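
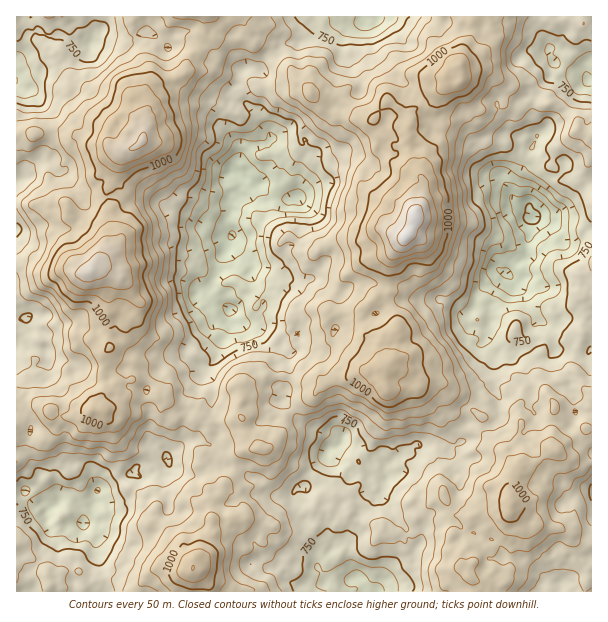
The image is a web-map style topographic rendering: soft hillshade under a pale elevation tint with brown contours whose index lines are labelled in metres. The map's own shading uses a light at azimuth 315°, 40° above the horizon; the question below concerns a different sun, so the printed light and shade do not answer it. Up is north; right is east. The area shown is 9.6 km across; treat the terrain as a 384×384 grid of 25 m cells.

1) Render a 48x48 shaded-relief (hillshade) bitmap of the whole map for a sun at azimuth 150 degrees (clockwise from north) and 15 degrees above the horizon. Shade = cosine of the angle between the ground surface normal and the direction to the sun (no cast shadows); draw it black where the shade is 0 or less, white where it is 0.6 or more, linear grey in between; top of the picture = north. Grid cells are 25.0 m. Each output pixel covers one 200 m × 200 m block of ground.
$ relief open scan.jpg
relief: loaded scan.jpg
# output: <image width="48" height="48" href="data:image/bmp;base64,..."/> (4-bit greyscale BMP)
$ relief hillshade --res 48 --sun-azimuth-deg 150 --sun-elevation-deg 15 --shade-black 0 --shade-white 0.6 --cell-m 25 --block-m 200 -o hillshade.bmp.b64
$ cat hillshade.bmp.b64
<image width="48" height="48" href="data:image/bmp;base64,Qk32BAAAAAAAAHYAAAAoAAAAMAAAADAAAAABAAQAAAAAAIAEAAATCwAAEwsAABAAAAAAAAAAAAAAABEREQAiIiIAMzMzAERERABVVVUAZmZmAHd3dwCIiIgAmZmZAKqqqgC7u7sAzMzMAN3d3QDu7u4A////AJhniGUyaHrNuEI3moiIeYZURXh3ermIdYdWdlQxNlacynRGiZiampdkNGd2aLuZhodDVTIyASE3q6mIiJiKu7l0EkV3aKupmJcyI0ETIAACerqqqal3ebqGIkRXiby5mHZEMkIDUxABabqaqZqYZYh3QkVnmqzKmGVGdUQQRSASWJqIh4mZdFZ4ZFZ3mpmXiGdkeFQwJUMzRVd1Znd4dCRmdlVmeph0aGmWeWRUI0NEVlV2ZVZ2ZTM0Z1NERomod4m6qpZUIiEjV3aKqFRVZlISNEIjNXirq8qqq7l1QzEjNHisynM1Z2QiEkMRJYibzty6m7qqhlM1VYq83IQjaHZDI0QhI2iru5vcvNzMqIU1ZnmbzLhCWal0RVQzIjWJioesze3duahlZVVXq8yEScy5eHVDIzJFaoeKqs3e26qHZnZDes25eL3tupdkJFI1RWd4d5q8y5l3VGhkWu/sqb7e27hmM0RXU0QzMkaJmZhlQ1iGR8/9us7d27plQ0RWZTIBEARol3hTM1eYZGvcqZu7y6l1Q0Q1VDMSIRRnhldiADaIYzWIh3mYmYdkM0QkYzVDREd3h1Z2EAJVQhEzRWiYiHZUIjMiRDRUZ2epmYdnMAAUMiIRIjV4d2VEQzRDRlVTV1aauqp1QAADUzUxIzVmZVVUV1RVaFVTNVaKypmFQxABZkZTIiV2ZmZkNmREVmVFVWiJ3IdmZDVCRlZ1RCNVeJdlIlVUVZlmmniZvbhmd1VTEzRURlNGacpmICRFZ4qorcmqmqmGeXRUERFDJHeKqtx1MAETVzaZi9u7mJq5ZmM1QyJGVXq87c2lMyIzRiElVpqJvLu6c0MkZmQ1ia3d7s3ZZkNDNiAAADeIq7uZczRFZohDV53//8ztuEIgAhEAAAR5mauYhSM1dUZkRVn//+vNyVIQABIgAAFIupqYmFQhQwAjNUSd3u3cqFASMkVUUgEkiZqpqGUgAAAAATFKzNzLd1ESNWZmZCNEZ4rLqEIgAAABEBAWq7l4iIZVNCIzRTRomqq7qFIkQhABMQACerl4mrmJdAARFFaaztzcqGVGmFIAIQECaaqZq8uZhUEjI2i97v/tuGZ2ioYwAhIkeaqqqqqWaJdFVFi+///t7IiHiYZiFDIzar3uyod3Z7uGdUZ67u/u7rh2aIZlNWRDWbze2nRYl4qnUxM1iqzdzdp1RomIdmVlR7u7qpUmmDRUMxEzWIi7q9y5doqZh2VnZ6zMu7pCVgABEgAjR4ibuqq8uZl2VXZXmau7u7ykEgABEAATRomqqImaqql0EVZWnN26qoiWEBEiMQACRXq7uXiGd3dlIBNFat/sqpY1MUUzMgAAJFjMy3VEREUyMQI0RpzdqIY1dlZUMQAAAiOKvKdSISVBEAEQEliblVVXmnZlUwAAARBIq8uVEANUIAAAAAR5uWdnrIZVd0ETI1M3mru5YxEyAAAAAAJXvamYm5d3iYQ2ZohomZiZhkRDEAABEhNWnLq5moaKmpVHh4qYqpiadlVVQwAAAzVni6q6iA=="/>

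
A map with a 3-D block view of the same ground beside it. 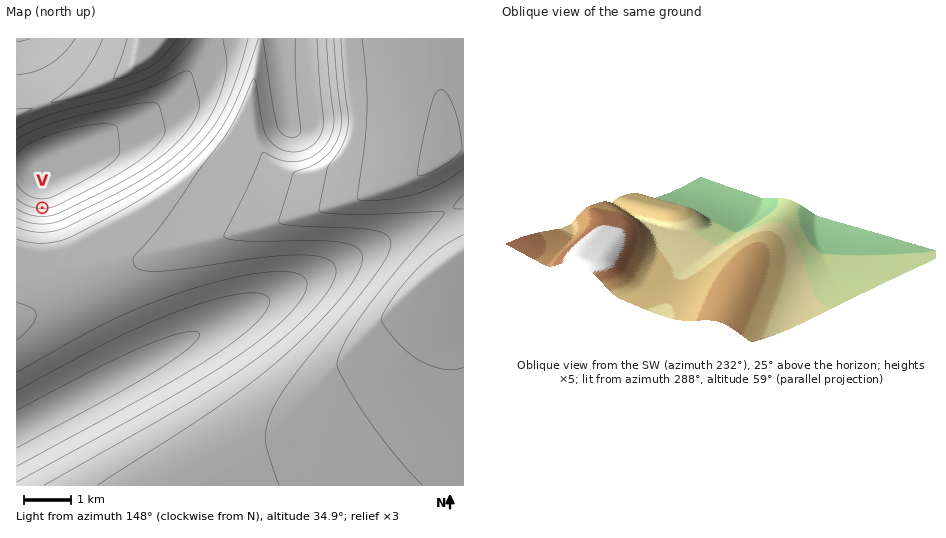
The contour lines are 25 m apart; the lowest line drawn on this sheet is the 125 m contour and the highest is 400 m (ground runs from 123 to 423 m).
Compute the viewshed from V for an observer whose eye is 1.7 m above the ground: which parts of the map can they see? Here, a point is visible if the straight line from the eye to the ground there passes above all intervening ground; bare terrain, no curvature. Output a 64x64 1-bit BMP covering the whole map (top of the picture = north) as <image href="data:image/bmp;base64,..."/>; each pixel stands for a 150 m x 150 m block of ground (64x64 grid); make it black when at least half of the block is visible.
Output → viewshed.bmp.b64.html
<image width="64" height="64" href="data:image/bmp;base64,Qk0+AgAAAAAAAD4AAAAoAAAAQAAAAEAAAAABAAEAAAAAAAACAAATCwAAEwsAAAIAAAAAAAAA////AAAAAAAAAAAAAAAAAAAAAAAAAAAAAAAAAAAAAAAAAAAAAAAAAAAAAAAAAAAAAAAAAAAAAAAAAAAAAAAAAAAAAAAAAAAAwAAAAAAAAADwAAAAAAAAAPwAAAAAAAAA/wAAAAAAAAD/wAAAAAAAAP/gAAAAAAAA//gAAAAAAAD//gAAAAAAAP//gAAAAAAA///gAAAAAAD///gAAAAAAP///gAAAAAA////gAAAAAD////gAAAAAP////gAAAAA/////AAAAAD/////AAAAAP/////AAAAA//////AAAAD/////+AAAAP/////+AAAA//////+AAAD//////+AAAP//////8AAA///////8AAD///////8AAP///////8AA////////+AA8AB//////gBgAAAAB////EAAAAAAAf/8YAAAAAAAAfxAAAAAAAAADAAAAAAAAAAAAAAAAAAAAAAAAAAAAAAAAAAAAAAAAAAAAAAAAAAAAAAAAAAAAAAAAAAAAAAAAAAAAAAAAAAAAAAAAAAAAAAAAAAAAAAAAAAAAAAAAAAAAAAAAAAAAAAAAAAAAAAAAAAAAAAAAAAAAAAAAAAAAAAAAAAAAAAAAAAAAAAAAAAAAAAAAAAAAAAAAAAAAAAAAAAAAAAAAAAAAAAAAAAAAAAAAAAAAAAAAAAAAAAAAAAAAAA=="/>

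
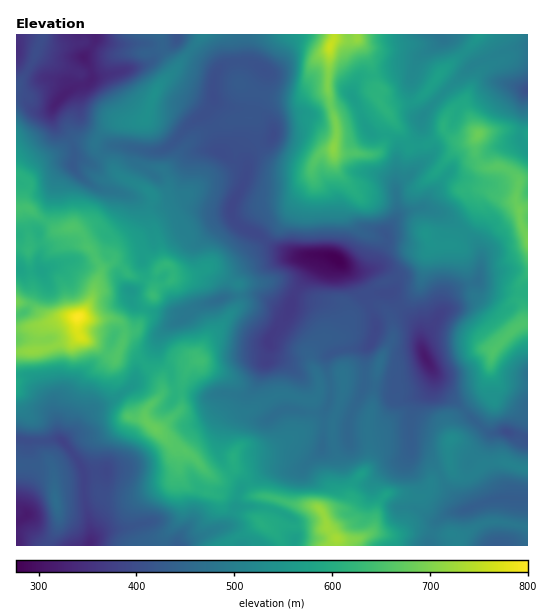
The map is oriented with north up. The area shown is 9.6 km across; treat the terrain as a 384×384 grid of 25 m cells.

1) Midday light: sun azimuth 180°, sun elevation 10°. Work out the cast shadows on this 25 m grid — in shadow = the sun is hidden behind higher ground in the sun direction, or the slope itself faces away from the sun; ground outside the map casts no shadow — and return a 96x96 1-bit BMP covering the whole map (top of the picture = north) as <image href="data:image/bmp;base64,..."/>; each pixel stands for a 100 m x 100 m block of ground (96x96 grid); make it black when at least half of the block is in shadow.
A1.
<image width="96" height="96" href="data:image/bmp;base64,Qk2+BAAAAAAAAD4AAAAoAAAAYAAAAGAAAAABAAEAAAAAAIAEAAATCwAAEwsAAAIAAAAAAAAA////AAAAAAAAAAAACAAAAAAAAAAAAAAADgAAAAAAAAAAAAAABwAAB8AAAAAAAAAAAAAAB+cAAAAAAAAAAAAAH8cAfAMAAAAAAAAAHgMAf/8AAAAAABwAAHAAH/wAAAAAAAgAZnAAAcAAAAAAAAAf/jAAAAAAAAAAAAH//DAAAAAAAAAAAA///J4AAAAAAAAAAA///A/gAAAAAAAAAAf//g/gAAAAAAAAAAf//w/AAAAAAAAAAAP//8eAAAAAAAAAAAH//+YAAAAAAAAAAAA//+AAAAcAAAAAAAAH+8AAAA8AgAAAAAAD4cAAAH8AAAAAAOAB4AAAAP8AAAABAPwAwAAAAH8AAAAAAP4AAAAA8DgAAAAAAHwAAAAA+AAAAAAAAHgAAAAAcAAAAAAAAAAAAAAAAAAAABwMAAAAAAAD4AAAAB+AAAAAAAAP4AAAAB/AAAAAAAAHwAAAAB/gAAAAAAADgAAAAA/AAAAAAAADAAAAAAeAAAMAAAAAAAAAAAAAAAfwAAAAAAAAAAAAAD/gAAAAAAAAAAAAAH/AAAAAAAAAAAAAACOAGAAAAAAAAAAAAAAAH+AAAAAAAAAAAAAAD/gAAACAAAAP4AAAABgAAAAAAAAP4AAAAAgAAQAAAAAP8AAAAAAAAMAAAAAP8AAAAAAAAOCAAAAP8AAAAAAAPnDwAAYH/AAAAAAAPhxyMH8D/gAAAAAAP44P/H8A/wAAAAAAP8Qf/DwAD4AAAAAAA8D//BgAA4AAAAAAAYD//AAAAAAAfgAAAADv/AAAAAAB/4AAAADP/AAAAAAB/+AAAADD/AAAACMB//AAAACA+AAAAAP//5AAAAAAeAABAAH//gAAAAAAOAA/gAD8fAAAAAAAAAA//gAwAAAAAAAAAAA//wAAAAAAAAAAAAAfHwAAAAAAAAAAAAAODgAAAAAAAAAAAAAADgAAAAAAAAAAAAAABAAAAAAAAAAAAAAAAAAAAAAAAAAA8EAAAAAAAAAAAAAH+eAAAAAAAAAAAAAH/+AAAAAAAAAAAAAf//gAAAAAAAAAAAAX//AAAAAAAAAAAAAD/8AAAAAAAAAAAAAD/4BgAAAAAAAAAAAA/wDgAAAAAAAAAAAQ/gPAAAAAAAAAAABw/AIAAAAAAAAAAAPweAAwAAAAAAAAAA/gcAH4AAAAAAAAAD8AAAH4AABBAAAAAH8GAAAQAABBgPAAAD8HAAAAAABhgPgAAA4DAAAAAAAAIPAAAAA+AAAAAAAAAOAAAAD+AAAAAAAAAAAAB+H+AAAAAAAAAAAAB///AAAAAAAAAAAAB///wAAAAAAAAAABB//gw8AAAAAAAAABh/+A5+AAAAAABAAAw/8AZ/gAAAAABAAA8/8AB/4AAAAAAAAAe/8AB/+AAAAAAAAAOfgAA//gAAAAAAAAGAAAAf/wAAAAAAAAAAAAAH/wAAAAAAAAAAAAAA/4AAAAAAABAAAAAAB+AAAAAAADwAAAAAAPAAAAAAAD4AAAAAAHAAABgAAB4AAAAAAHAAAB4AAAwAAAAAADAAAB4AAAAAA="/>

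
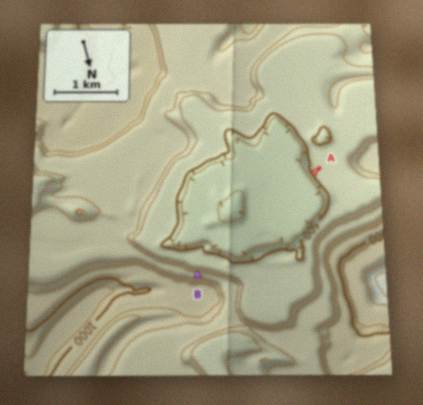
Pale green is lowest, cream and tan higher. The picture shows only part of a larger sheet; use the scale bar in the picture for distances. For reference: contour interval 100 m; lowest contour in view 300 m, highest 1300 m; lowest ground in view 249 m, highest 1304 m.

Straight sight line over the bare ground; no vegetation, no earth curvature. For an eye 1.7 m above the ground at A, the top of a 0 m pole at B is visible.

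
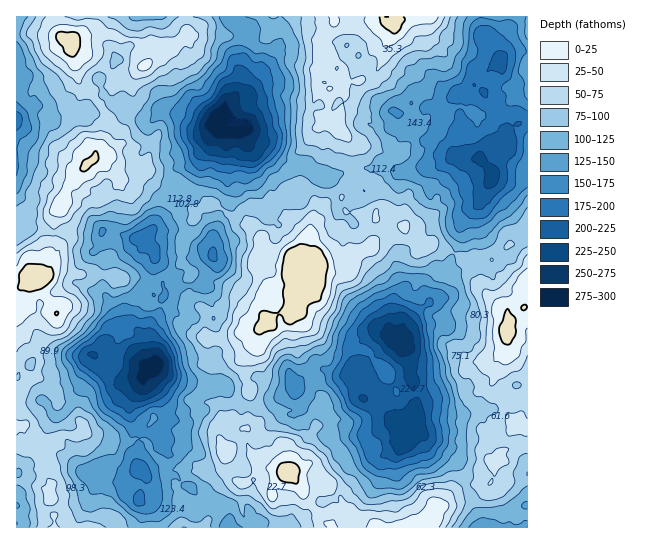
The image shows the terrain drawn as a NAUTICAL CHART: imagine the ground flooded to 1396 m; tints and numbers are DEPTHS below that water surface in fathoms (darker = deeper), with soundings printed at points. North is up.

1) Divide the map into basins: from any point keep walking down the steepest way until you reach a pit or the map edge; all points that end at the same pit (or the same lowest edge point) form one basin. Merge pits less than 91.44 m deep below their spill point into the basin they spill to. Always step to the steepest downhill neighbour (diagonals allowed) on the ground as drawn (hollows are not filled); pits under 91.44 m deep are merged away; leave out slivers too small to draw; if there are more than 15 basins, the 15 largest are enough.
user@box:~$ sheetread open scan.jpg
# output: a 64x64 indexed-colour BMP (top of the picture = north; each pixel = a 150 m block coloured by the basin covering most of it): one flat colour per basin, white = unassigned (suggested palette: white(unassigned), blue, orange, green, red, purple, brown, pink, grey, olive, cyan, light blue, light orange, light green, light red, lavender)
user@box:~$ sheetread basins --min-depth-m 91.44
<image width="64" height="64" href="data:image/bmp;base64,Qk12CAAAAAAAAHYAAAAoAAAAQAAAAEAAAAABAAQAAAAAAAAIAAATCwAAEwsAABAAAAAAAAAA////ALR3HwAOf/8ALKAsACgn1gC9Z5QAS1aMAMJ34wB/f38AIr28AM++FwDox64AeLv/AIrfmACWmP8A1bDFAIiIgzMzMzMzMzMzMxERERERERERERESIiIid3d3d3d3iIiDMzMzMzMzMzMzEREREREREREREiIiIiJ3d3d3d3eIiDMzMzMzMzMzMzMRERERERERERIiIiIiIid3d3d3d4iIMzMzMzMzMzMzMxEREREREREREiIiIiIiInd3d3d3iIgzMzMzMzMzMzMzMREREREREREiIiIiIiIiJ3d3d3eIiDMzMzMzMzMzMzMzEREREREREiIiIiIiIiIiIid3d4iIMzMzMzMzMzMzMzMzMxEREiIiIiIiIiIiIiIiInd3iIgzMzMzMzMzMzMzMzMzMSIiIiIiIiIiIiIiIiIid3eIgTMzMzMzMzMzMzMzMzMyIiIiIiIiIiIiIiIiIiJ3d4gRMzMzMzMzMzMzMzMzMiIiIiIiIiIiIiIiIiIiIhd3iBETMzMzMzMzMzMzMzMyIiIiIiIiIiIiIiIiIiIhEXeBEREzMzMzMzMzMzMzMyIiIiIiIiIiIiIiIiIiIiERd4EREREzMzMzMzMzMzMzEiIiIiIiIiIiIiIiIiIiERF3ERERETMzMzMzMzMzMxESIiIiIiIiIiIiIiIiIiIiIiERERERMzMzMzMzMzMzERIiIiIiIiIiIiIiIiIiIiIiIRERERMzMzMzMzMzMzEREiIiIiIiIiIiIiIiIiIiIiIhERETMzMzMzMzMzMzMRESIiIiIiIiIiIiIiIiIiIiIhERETMzMzMzMzMzMzMRERIiIiIiIiIiIiIiIiIiIiIRERETMzMzMzMzMzMzMxEREiIiIiIiIiIiIiIiIiIiIhERERMzMzMzMzMzMzMzERESIiIiIiIiIiIiIiIiIiIiEREREzMzMzMzMzMzMzMRERIiIiIiIiIiIiIiIiIiIiIRERETMzMzMzMzMzMzMxEREiIiIiIiIiIiIiIiIiIiIiERETMzMzMzMzMzMzMzERERIiIiIiIiIiIiIiIiIiIiIRETMzMzMzMzMzMzMzMREREiIiIiIiIiIiIiIiIiIiIhETMzMzMzMzMzMzMzMxERERIiIiIiIiIiIiIiIiIiIiERMzMzMzMzMzMzMzMzERERYiIiIiIiIiIiIiIiIiIiIREzMzMzMzMzMzMzMzMREWZhIiIiIiIiIiIiIiIiIiIhETMREzMzMzMzMzMzNmZmZmEREiIiIiIiIiIiIiIiIiEREREzMzMzMzMzMzNmZmZmYRESIiIiIiIiIiIiIiIiEREREzMzMzMzMzMzM2ZmZmZmZmIiIiIiIiIiIiIiIiERERETMzMzMzMzMzMzZmZmZmZmYiIiIiIiIiIiIiIiERERVVMzMzMzMzMzMzNmZmZmYREREiIiIiIiIiIiIiIRERFVUzMzMzMzMzMzNmZmZmZhERERERIiIiIiIiIiIhEREVVVMzMzMzMzMzM2ZmZmZhERERERESIiIiIiIiIkRBERVVUzMzMzMzMzMzZmZmZmYREREREREiIiIiIiJEREQRFVVVMzMzMzMzMzNmZmZmZhERERERERIiIiJEREREREEVVVUzMzMzMzMzM2ZmZmZmERERERERERIiJEREREREQRVVVTMzMzMzMzMzNmZmZmERERERERERERJEREREREREFVVVMzMzMzMzMzM2ZmZhERERERERERERRERERERERERFVVUzMzMzMzMzMzFmYRERERERERERERREREREREREREVVVVMzMzMzMzMzMRERERERERERERERRERERERERERERVVVUzMzMzMzMzMRERERERERERERERFERERERERERERFVVVTMzMzMzMzMREREREREREREREREUREREREREREREVVVVUzMzMzMzMxERERERERERERERFERERERERERERERVVVVVMzMRERERERERERERERERERFERERERERERERERFVVVVVTMREREREREREREREREREREUREREREREREREREVVVVVVURERERERERERERERERERERRERERERERERERERVVVVVVRERERERERERERERERERERFERERERERERERERFVVVVVVUREREREREREREREREREREUREREREREREREREVVVVVVVREREREREREREREREREREURERERERERERERERVVVVVVVEREREREREREREREREREURERERERERERERERFVVVVVVURERERERERERERERERERREREREREREREREREVVVVVVVREREREREREREREREREREURERERERERERERERVVVVVVRERERERERERERERERERERRERERERERERERERFVVVVVRERERERERERERERERERERFEREREREREREREREVVVVVRERERERERERERERERERERFERERERERERERERERVVVVVERERERERERERERERERERERERRERERERERERERFVVVVUREREREREREREREREREREREREUREREREREREREVVVVURERERERERERERERERERERERERFERERERERERERVVVVREREREREREREREREREREREREREURERERERERERFVVVVERERERERERERERERERERERERERREREREREREREVVVVEREREREREREREREREREREREREREURERERERERERVVVERERERERERERERERERERERERERERRERERERERERFVVURERERERERERERERERERERERERERFERERERERERE"/>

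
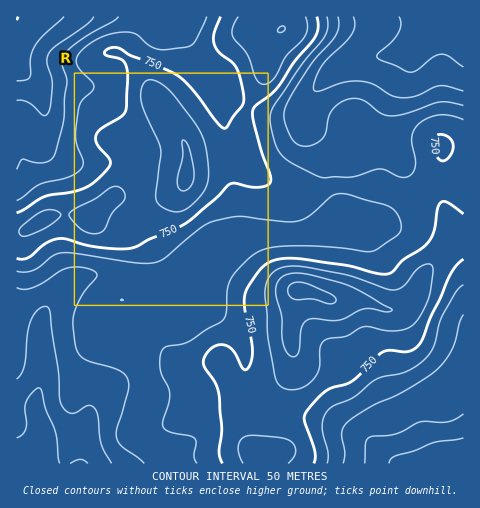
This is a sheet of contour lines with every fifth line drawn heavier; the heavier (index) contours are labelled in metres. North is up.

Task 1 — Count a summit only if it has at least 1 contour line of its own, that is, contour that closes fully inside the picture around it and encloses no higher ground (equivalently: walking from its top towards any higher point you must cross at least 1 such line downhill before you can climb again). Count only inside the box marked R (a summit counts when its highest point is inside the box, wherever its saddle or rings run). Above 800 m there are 2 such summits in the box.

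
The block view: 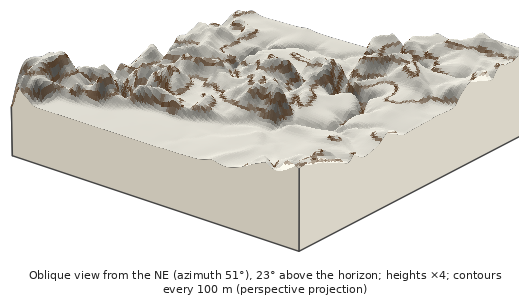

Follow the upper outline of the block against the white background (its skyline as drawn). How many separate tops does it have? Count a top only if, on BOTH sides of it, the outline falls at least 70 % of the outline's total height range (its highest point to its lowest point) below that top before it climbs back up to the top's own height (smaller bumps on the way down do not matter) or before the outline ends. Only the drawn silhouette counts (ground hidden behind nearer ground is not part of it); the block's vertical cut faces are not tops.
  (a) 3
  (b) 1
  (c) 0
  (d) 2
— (c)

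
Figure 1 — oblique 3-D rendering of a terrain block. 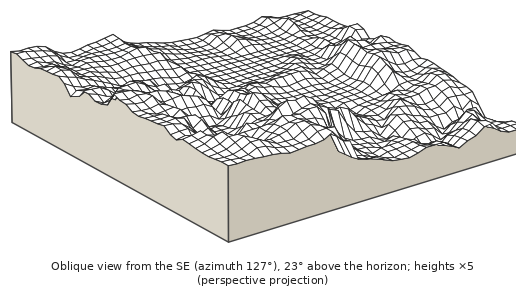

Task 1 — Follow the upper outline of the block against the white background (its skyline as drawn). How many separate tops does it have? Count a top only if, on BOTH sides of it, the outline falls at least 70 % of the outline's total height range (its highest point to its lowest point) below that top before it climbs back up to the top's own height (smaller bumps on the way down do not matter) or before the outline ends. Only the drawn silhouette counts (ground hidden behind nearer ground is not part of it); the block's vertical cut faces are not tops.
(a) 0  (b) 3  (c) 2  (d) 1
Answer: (a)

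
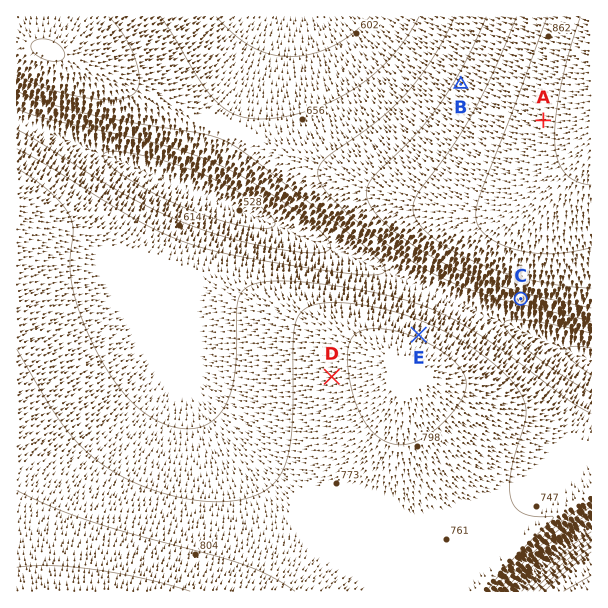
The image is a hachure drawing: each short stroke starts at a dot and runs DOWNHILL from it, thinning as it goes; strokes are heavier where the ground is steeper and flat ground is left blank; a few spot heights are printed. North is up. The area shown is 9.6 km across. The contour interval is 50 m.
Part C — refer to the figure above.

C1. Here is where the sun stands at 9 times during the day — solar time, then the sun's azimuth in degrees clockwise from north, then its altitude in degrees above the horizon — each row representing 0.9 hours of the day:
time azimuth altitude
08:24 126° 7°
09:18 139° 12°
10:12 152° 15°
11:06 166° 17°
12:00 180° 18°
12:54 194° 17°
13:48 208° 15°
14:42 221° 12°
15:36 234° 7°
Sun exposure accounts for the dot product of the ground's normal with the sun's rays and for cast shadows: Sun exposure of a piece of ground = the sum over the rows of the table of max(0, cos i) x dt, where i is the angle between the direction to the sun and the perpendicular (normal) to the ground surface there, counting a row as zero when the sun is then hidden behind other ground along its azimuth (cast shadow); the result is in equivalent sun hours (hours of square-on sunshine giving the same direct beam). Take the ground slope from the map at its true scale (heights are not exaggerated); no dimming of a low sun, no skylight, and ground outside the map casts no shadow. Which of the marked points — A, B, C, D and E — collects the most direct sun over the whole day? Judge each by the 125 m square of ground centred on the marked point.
C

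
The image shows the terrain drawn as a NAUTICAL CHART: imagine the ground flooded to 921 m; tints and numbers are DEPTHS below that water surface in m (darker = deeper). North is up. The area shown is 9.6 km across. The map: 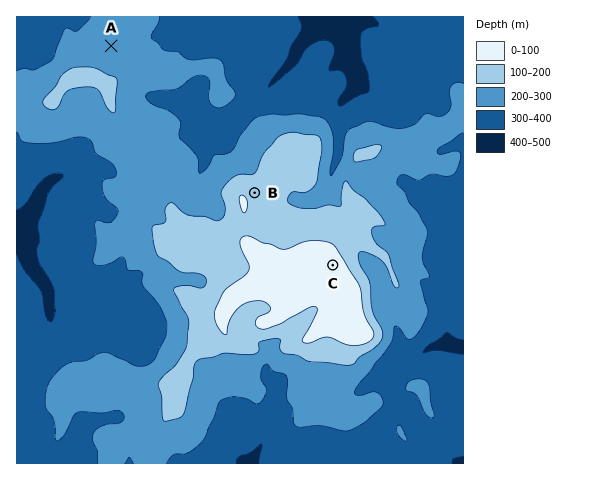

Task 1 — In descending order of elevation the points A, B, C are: C B A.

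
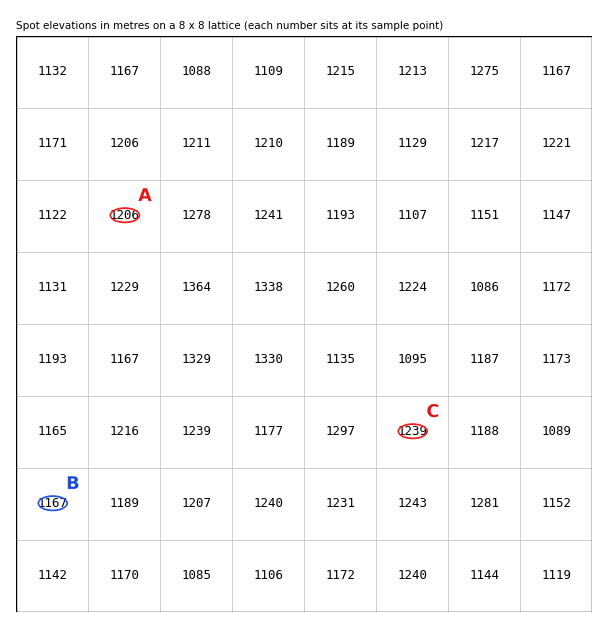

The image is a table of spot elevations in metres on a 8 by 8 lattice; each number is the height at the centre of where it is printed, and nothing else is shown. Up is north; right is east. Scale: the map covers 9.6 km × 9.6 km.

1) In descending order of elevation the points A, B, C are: C A B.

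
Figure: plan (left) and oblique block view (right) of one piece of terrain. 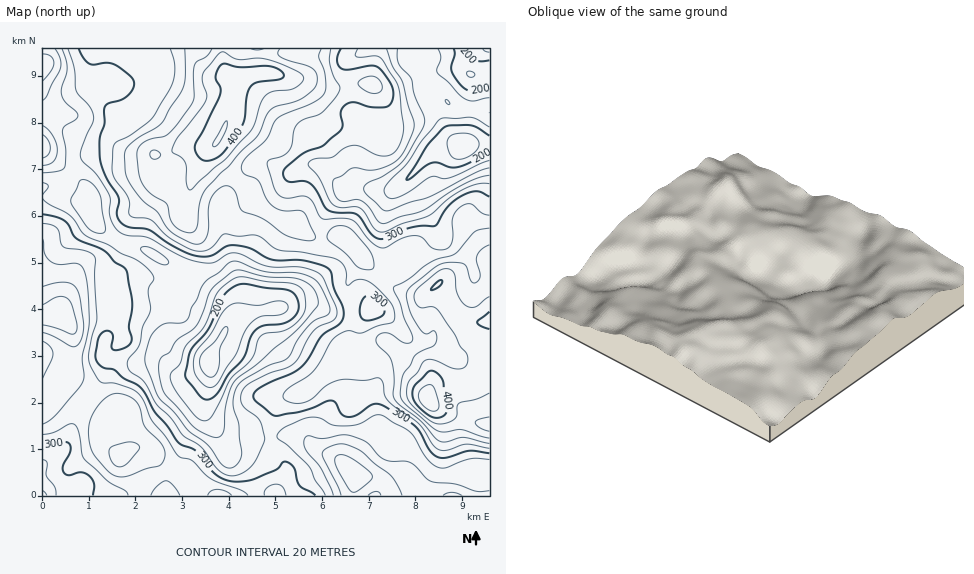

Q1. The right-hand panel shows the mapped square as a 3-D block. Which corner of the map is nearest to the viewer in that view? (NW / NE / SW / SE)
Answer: NW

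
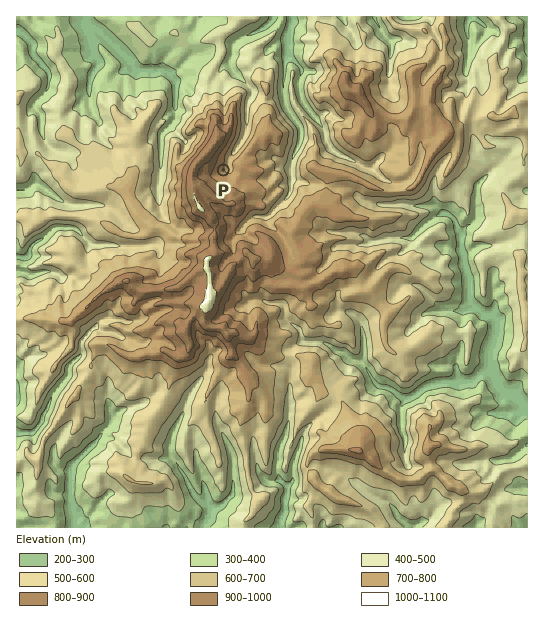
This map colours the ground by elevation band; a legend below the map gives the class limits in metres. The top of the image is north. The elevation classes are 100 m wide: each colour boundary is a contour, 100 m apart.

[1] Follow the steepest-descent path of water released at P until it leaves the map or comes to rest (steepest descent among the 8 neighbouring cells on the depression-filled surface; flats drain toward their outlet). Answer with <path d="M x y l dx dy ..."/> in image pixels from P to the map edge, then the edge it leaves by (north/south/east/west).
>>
<path d="M223 170l3 0 3-3 0-8 4-4 8-12 5-10 0-6 1-1 0-24 4-5 0-8-20-20-1-3 0-7 3-4 0-9 5-7 8-4 3 0 4-2 2 0 6-4 4-2 8-8 0-2"/>
exit: north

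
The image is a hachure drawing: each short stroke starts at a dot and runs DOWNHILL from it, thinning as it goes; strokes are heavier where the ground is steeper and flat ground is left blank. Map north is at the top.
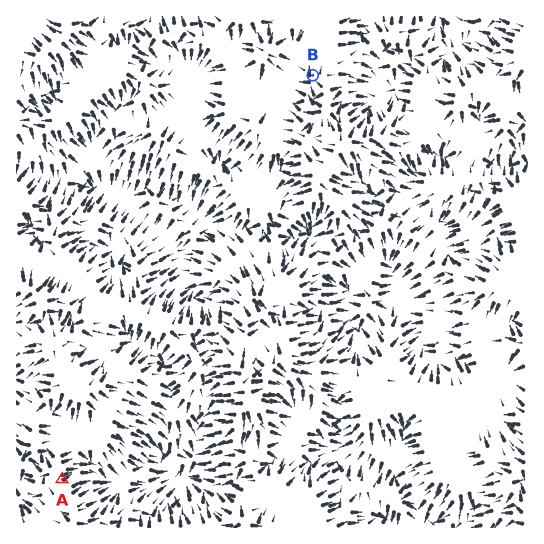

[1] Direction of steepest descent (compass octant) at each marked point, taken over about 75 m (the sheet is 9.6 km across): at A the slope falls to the NE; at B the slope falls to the N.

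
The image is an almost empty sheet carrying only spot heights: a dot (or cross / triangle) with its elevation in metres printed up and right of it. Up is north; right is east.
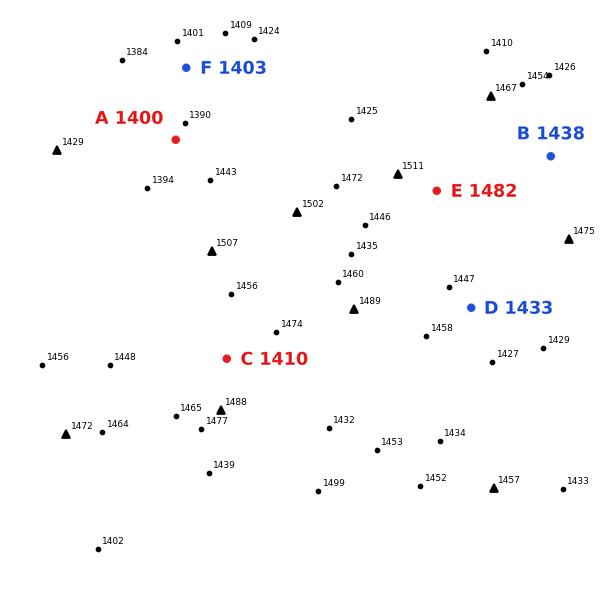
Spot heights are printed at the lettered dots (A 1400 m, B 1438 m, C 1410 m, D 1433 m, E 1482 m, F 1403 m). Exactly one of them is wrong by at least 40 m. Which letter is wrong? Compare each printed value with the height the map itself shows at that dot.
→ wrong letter C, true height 1460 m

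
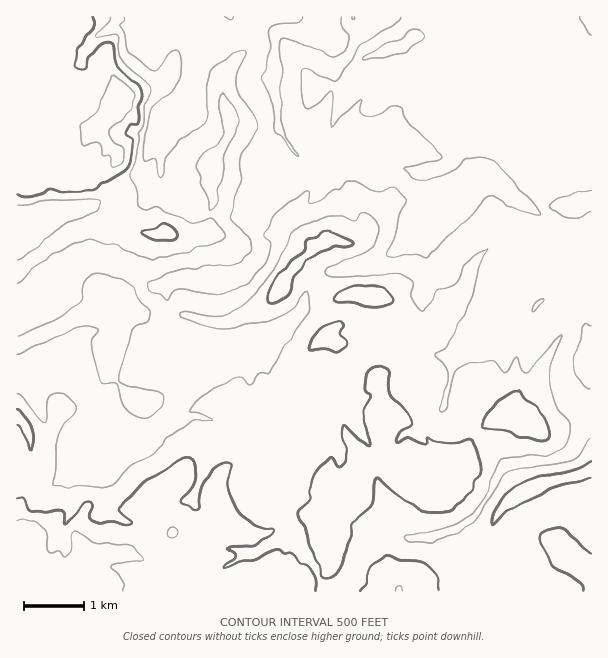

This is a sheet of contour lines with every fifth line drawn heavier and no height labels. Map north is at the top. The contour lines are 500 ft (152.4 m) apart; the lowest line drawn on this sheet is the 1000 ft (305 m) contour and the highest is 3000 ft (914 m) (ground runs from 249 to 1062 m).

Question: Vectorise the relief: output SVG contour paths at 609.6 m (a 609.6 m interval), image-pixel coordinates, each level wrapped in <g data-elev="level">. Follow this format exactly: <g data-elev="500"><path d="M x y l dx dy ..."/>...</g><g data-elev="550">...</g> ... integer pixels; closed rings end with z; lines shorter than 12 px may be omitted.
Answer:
<g data-elev="609.6"><path d="M591 438l-12 17-9 6-22 4-27 3-15 5-5 5-6 11-19 29-9 9-6 4-23 9-6 3-22-1-4-2-2-3 1-1 20-3 25-7 11-5 10-8 13-15 13-31 4-7 9-2 39-4 9-2 5-5 6-10 0-11-2-6-12-19-5-21 2-15 10-29-1-1-4 3-30 34-5-3-6-12-10 16-3-2-7-9-4-2-22 4-11 4-5 7-8 33-3 4-3 1-1-5 5-17 4-8 1-8-5-10-8-9 12-9 18-35 8-19 5-26 9-18-9 4-8 5-7 8-5 12-3 4-10 6-10 2-5 10-9 12-11-15 2-12 0-4-12-7-11-1-24 3-27 1-9-1-4-3 0-3 4-3 14-7 19-6 11-9 4-11 0-9-6-9-9-3-3 0-6 8-13-5-11 0-15 4-19 10-5 6-7 15-27 42-9 8-18 11-15 4-30-4-5 2 2 4 25 9 11 2 9 0 52-12 16-11 11-14 2 0 1 4 1 12-1 4-24 33-16 29-6-2-4 2-8 11-3-1-5-6-4-1-27 13-15 12-8 9 14 3 10 5 0 1-19-1-12 10-13 6-4 3-3 8-7 7-24 12-18 21-9 2-18-2-20 2-12-1 3-50 5-9 14-17 0-6-4-4-9-6-6-2-6 2-4 6-1 19-2 2-22-26-5-3"/><path d="M17 355l15-8 21-7 25-12 9-2 9 2 2 2-6 9-1 6 10 37 3 1 9 0 4 1 4 14 3 7 5 6 9 5 8 2 6-2 9-8 2-4 1-8-3-3-33-7-9-5 1-10 12-40 5-6 10-4 3-9-10-11-6-13-11-7-16-6-11-1-4 1-7 9-3 16-10 9-22 15-33 11"/><path d="M591 325l-4-2-3 3-10 31-1 11 2 6 3 6 7 6 6 3"/><path d="M532 311l2 0 8-6 4-5-3-1-4 2z"/><path d="M17 283l4-2 17-17 13-10 11-3 12-7 15-4 4 0 12 4 11 0 9 7 28 9 36-8 9-5 21-5 6-6-2-5-11-12-21 4-32-16-4 0-9 3-8-4-1-17-5-10-1-5 6-24 1-18 5-7 1-17 6-19-7-10-12-10-10-10-2-6 0-15-2-3-3-1-15 3-2-1 11-13 1-6"/><path d="M211 210l2 0 4-6 1-15 5-12 1-21 10-22 5-14-4-12-10-14-3-1-2 3-1 9 5 29-8 11-15 11-5 11 5 10 0 8 6 12z"/><path d="M17 205l12 0 25-5 41-1 5 1 1 1-4 9-11 7-26 9-28 26-15 9"/><path d="M591 191l-16 2-14 5-9 4-2 4 5 6 12 6 12 0 12-7"/><path d="M364 59l41-6 18-14 1-4-5-5-8-1-10 10-16 5-19 10-3 3z"/><path d="M580 17l4 9 7 8"/></g>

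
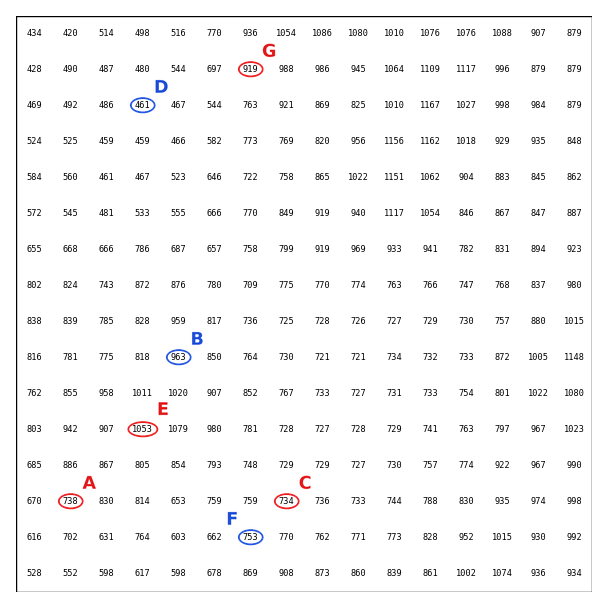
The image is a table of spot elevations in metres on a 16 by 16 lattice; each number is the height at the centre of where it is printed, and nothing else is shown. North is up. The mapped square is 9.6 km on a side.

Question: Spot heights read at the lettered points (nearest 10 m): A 740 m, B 960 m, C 730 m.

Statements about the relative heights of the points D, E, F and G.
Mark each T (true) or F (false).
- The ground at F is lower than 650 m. F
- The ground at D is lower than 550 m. T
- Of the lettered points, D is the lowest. T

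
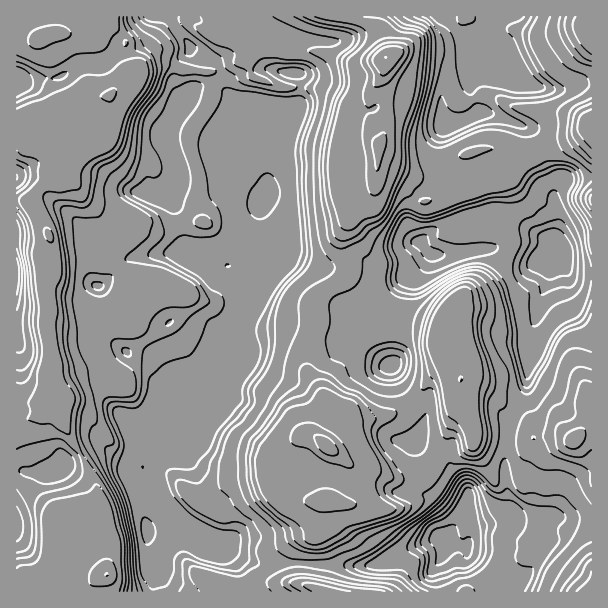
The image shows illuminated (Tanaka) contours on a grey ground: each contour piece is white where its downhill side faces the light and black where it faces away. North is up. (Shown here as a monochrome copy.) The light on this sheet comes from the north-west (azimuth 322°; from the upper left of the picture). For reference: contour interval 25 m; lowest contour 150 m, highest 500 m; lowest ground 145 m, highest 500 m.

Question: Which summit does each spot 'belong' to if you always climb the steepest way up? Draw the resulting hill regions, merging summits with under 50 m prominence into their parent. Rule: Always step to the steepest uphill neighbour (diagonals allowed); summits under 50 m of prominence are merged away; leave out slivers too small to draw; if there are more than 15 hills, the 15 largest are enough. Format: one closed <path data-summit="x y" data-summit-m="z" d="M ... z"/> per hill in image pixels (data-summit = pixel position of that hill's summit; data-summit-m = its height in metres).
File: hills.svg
<path data-summit="386 57" data-summit-m="500" d="M492 16l-322 0 4 10 12 13 4 9 10 8 18 9 5 9 0 12 5 6-12-6-16 0-8 4-10 11-16 28 2 17-12 5-6 8 0 30 3 5 14 0 5 7 4 21 11 29 7 7 42 10 7 15 23-7 22-18 23 7 14 11 14 25 33 16 2 19 7 16 1-4-6-16 0-18 4-12 27-25 13-7 11-16 27 0 16-4 29-3 28 13 12 0 6 5 14-3 7 9 21 1 0-37-13 1-15 10-10-6 5-12 0-19-4-6 2-23-9-16-3-18-8-12-12-8-32-12-16 0 0-9-7-18 0-13 10-10 15-7-7-16 0-9z"/><path data-summit="41 39" data-summit-m="449" d="M168 16l-152 1 1 455 6-2 25 4 9-4 11-8 27-16 7 0 20 12 18 6 0-26 7 0 15-10 6 0 8-14-2-30-10-13-14-15-22-2-15-11-15-3-6-5-8-23 0-12 2-6 9-8 7-2 23-24 12-4 24-3 31 2-10-13-10-41-5-7-14 0-3-5-2-9 2-21 6-8 12-5-2-17 20-31-11-12 0-9 3-11 10-13 2-6z"/><path data-summit="327 446" data-summit-m="469" d="M291 258l-10 4-15 14-22 8 2 22-12 29 2 30-7 12-1 16-18 21-7 2-14 12-13 6 5 6 5 16 8 12 6 14 24 22 8 15-2 20-7 6 13 9 25 11 51-1 50 2 22-4 18-10 32-12 7 0 3 2 4-8 16-18 4-18-27-14-19-14 0-11-6-15 4-4 4-21-20-24-13-30-9-11-8-18-2-19-33-16-11-20-10-11z"/><path data-summit="107 575" data-summit-m="451" d="M179 253l-18 0-30 5-6 2-23 24-7 2-11 14 0 12 2 11 6 12 6 5 15 3 15 11 22 2 19 21 5 7 2 30-8 15 6 4 6 0 14-7 9-10 7-2 16-18 3-19 7-12-2-30 12-29-2-22-8-16-24-4z"/><path data-summit="461 378" data-summit-m="425" d="M503 247l-29 3-16 4-27 0-11 16-13 7-27 25-4 12 0 18 6 19 9 14 13 30 20 24-6 27 16 14 13 8 17 17 4 6-4 25-19 23 1 5 15 3 7-1 0-15 3-3 24-6 8-5 3-7 0-82 20-38 3-30 5-13 0-21 6-27 8-20 0-12-5-7-12 0z"/><path data-summit="573 440" data-summit-m="409" d="M563 262l-11 3-6-1 2 3 0 12-8 20-6 27 0 21-5 13-3 30-20 38 0 82-3 7-11 6 53-9 10 0 8 4 10 2 19-1 0-246-22-2z"/><path data-summit="591 128" data-summit-m="414" d="M494 58l-15 6-10 10 0 13 9 26 14 1 41 16 11 16 3 18 9 16 1 8 9-8 25-2 1-94-7 0-18 6-18 0-15-4-19-8z"/><path data-summit="591 33" data-summit-m="413" d="M591 16l-97 0-7 16 1 15 6 10 21 21 19 8 15 4 18 0 24-6z"/><path data-summit="591 591" data-summit-m="411" d="M555 514l-10 0-4 2 0 15-7 9-6 2-60 4 0 8 34 28 1 10 88 0 1-71-29-3z"/><path data-summit="326 591" data-summit-m="409" d="M441 540l-7 0-14 4-36 18-22 4-50-2-51 1-25-11-11-8-7 2 6 2 10 10 12 21 3 11 189 0 1-7-5-16 10-15 1-11z"/><path data-summit="591 200" data-summit-m="384" d="M591 178l-25 2-8 6-4 6 0 11 4 6 0 19-5 12 7 6 18-10 14-2z"/>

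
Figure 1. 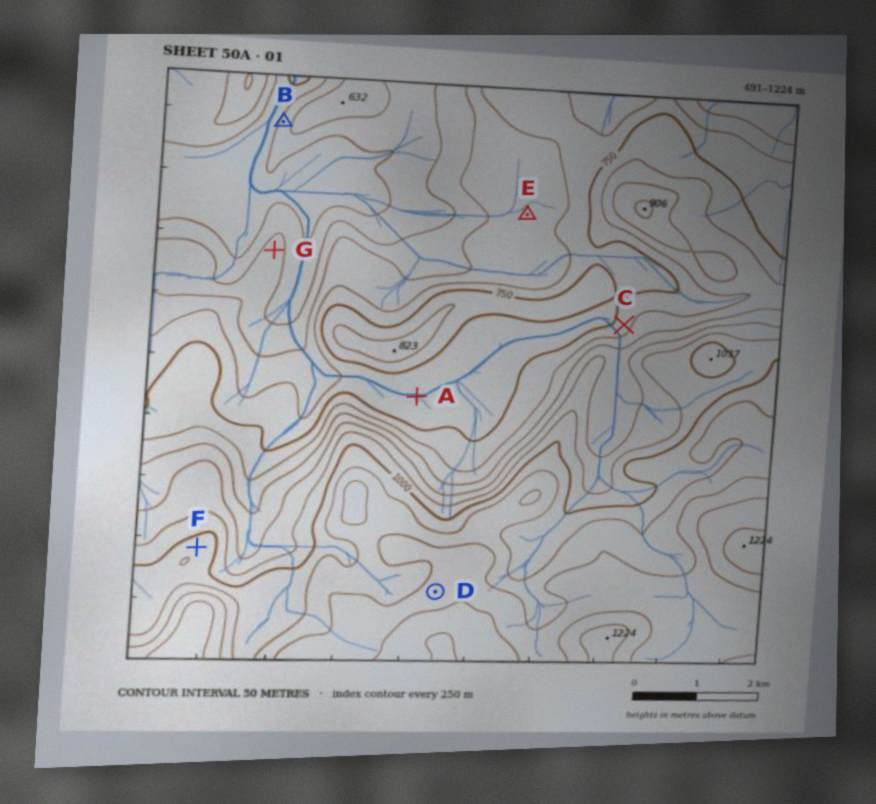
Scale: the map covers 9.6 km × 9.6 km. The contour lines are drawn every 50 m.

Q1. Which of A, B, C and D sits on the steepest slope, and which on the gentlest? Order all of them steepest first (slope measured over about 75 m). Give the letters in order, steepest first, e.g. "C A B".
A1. B C D A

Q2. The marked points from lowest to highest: G E F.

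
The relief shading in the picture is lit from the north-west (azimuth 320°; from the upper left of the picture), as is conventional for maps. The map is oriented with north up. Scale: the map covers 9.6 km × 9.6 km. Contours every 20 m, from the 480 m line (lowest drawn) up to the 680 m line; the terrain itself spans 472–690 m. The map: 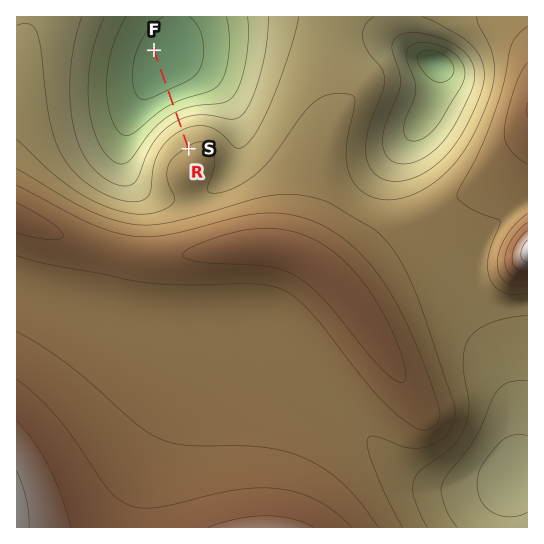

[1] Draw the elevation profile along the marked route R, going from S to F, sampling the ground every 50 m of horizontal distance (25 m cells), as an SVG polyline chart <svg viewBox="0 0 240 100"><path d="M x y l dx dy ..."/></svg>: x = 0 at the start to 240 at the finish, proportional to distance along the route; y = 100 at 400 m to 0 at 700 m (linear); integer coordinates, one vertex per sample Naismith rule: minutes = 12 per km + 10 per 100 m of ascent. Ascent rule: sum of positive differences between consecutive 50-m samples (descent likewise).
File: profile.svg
<svg viewBox="0 0 240 100"><path d="M0 39l6 1 6 1 6 1 6 1 7 1 6 1 6 1 6 2 6 1 6 2 6 2 6 2 7 2 6 2 6 2 6 2 6 2 6 2 6 1 6 2 7 1 6 1 6 1 6 1 6 0 6 1 6 0 6 0 6 0 7 1 6 0 6 0 6 0 6 0 6 0 6 0 6 0 7 0 6-1 1 0"/></svg>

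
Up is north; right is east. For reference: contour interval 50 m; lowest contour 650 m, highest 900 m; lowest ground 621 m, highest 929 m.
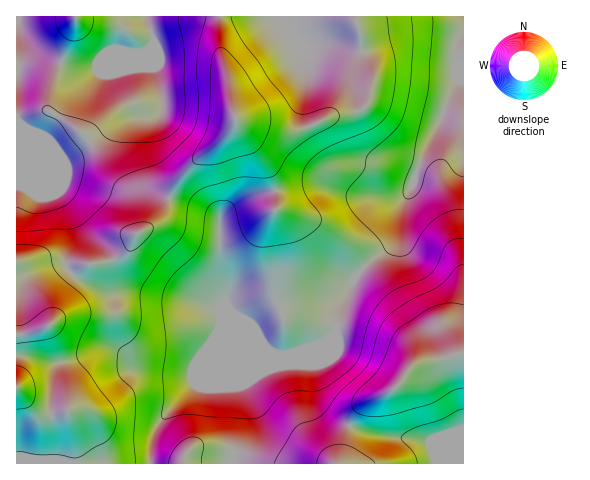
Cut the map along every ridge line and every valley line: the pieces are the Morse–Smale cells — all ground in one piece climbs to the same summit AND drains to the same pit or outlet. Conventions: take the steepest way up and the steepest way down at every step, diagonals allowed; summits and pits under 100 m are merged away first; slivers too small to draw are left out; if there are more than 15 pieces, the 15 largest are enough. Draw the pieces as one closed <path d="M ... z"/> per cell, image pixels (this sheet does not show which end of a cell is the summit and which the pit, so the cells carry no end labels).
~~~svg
<path d="M463 16l-244 1 1 35 8 28 2 17 5 26-6 10-14 14-14 9-22 23-8 13-9 24-5 6-21 12-8 16-8 6-19 7-23 1-17 11-12 18 3 25-1 5-11 7-24 5 1 129 133 0 3-24 7-17 35-38 78-33 5 2 13 0 25-8 21-16 3-19 13-32 14-15 19-14 10-13 6-29 11-22 3-14 42-90-1-21 7 1z"/><path d="M458 60l0 22-42 90-3 14-11 22-6 29-10 13-19 14-14 15-13 32-3 19-21 16-25 8-13 0-5-2-78 33-35 38-7 17-2 24 313-1 0-400z"/><path d="M218 16l-202 1 1 317 16-2 18-9 1-5-3-25 4-9 14-14 11-6 28-2 18-8 12-20 16-8 10-10 9-24 8-13 22-23 14-9 18-20 2-9-4-14-3-24-8-28z"/>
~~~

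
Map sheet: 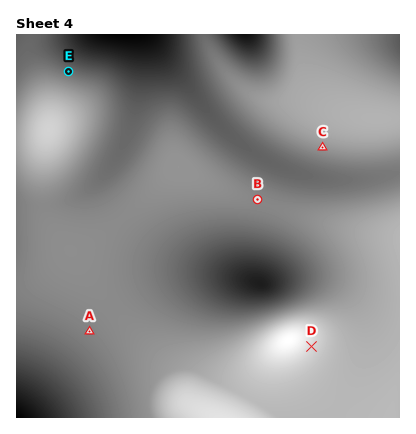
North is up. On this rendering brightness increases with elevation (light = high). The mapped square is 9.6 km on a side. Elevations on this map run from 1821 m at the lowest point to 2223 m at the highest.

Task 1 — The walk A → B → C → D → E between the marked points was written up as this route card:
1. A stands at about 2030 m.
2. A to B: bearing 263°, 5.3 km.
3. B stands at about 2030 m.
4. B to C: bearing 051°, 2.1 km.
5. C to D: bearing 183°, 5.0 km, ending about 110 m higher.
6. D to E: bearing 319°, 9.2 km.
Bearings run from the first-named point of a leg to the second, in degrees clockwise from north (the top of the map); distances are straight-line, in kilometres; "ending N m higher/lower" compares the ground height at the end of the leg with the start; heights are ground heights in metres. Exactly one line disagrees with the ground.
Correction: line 2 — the bearing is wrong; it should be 052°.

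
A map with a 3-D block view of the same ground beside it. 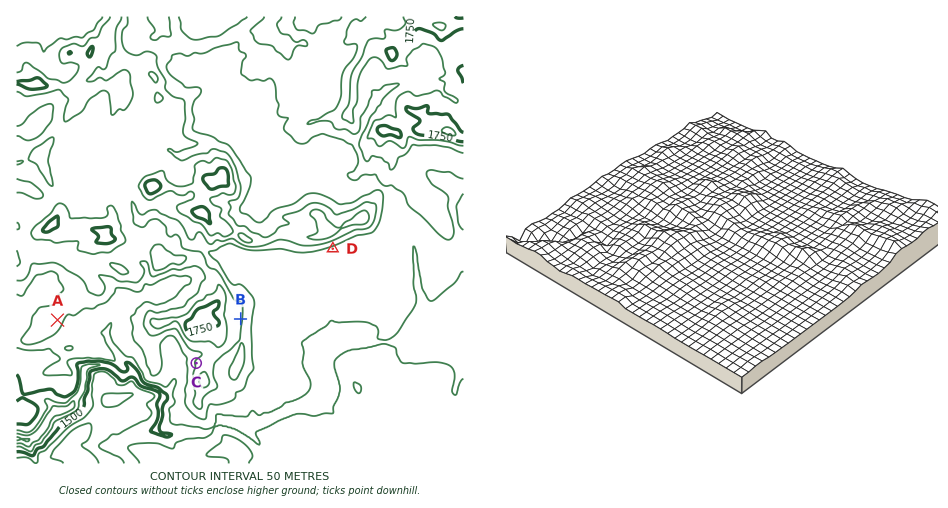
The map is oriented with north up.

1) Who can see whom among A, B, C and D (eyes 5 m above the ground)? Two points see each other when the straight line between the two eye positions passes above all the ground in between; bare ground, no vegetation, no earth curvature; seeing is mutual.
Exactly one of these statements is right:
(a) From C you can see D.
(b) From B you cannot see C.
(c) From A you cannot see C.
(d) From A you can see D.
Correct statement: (b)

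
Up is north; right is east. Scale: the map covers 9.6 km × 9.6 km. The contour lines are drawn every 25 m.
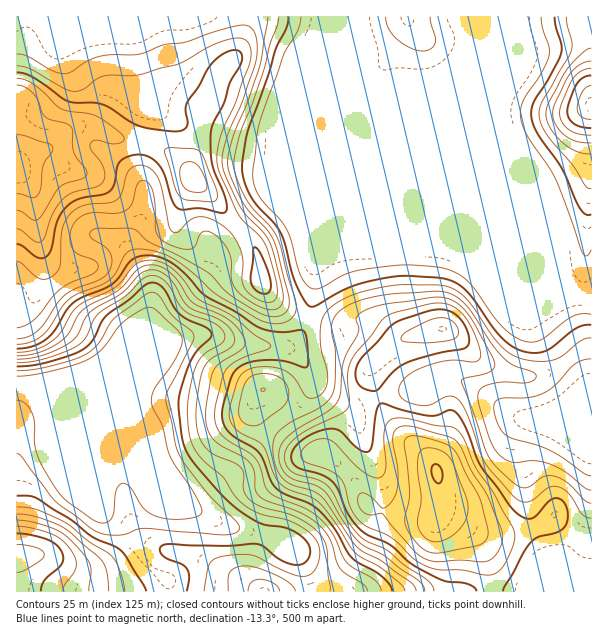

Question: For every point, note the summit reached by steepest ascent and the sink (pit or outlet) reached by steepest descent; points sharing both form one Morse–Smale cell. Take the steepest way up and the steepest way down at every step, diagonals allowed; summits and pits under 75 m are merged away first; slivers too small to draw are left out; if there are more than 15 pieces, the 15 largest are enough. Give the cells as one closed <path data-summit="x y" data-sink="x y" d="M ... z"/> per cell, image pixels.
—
<path data-summit="437 473" data-sink="27 387" d="M437 246l-45 2-51 0-23 8-4 4 0 30-4 22-9 23-11 11-30 0-23-3-22-7-24 0-26 6-108 44-40 0-1 52 31 1 2-2-2-25 19 20 31 74 10 8 15 6 6 7 12 28 8 11 21 18 1 8 421 0 1-296-32-2-104-44z"/><path data-summit="17 168" data-sink="27 387" d="M353 16l-337 1 1 369 40 0 108-44 26-6 24 0 22 7 23 3 30 0 11-11 9-23 4-22 0-30 13-8 14-4 51 0 31-2 24 1 108 45 16 1-12-18-178-177-16-8-7-7-6-14 2-10 2-5 0-21z"/><path data-summit="437 473" data-sink="27 387" d="M503 16l-149 0 2 38-2 5-2 10 6 14 7 7 16 8 182 182-4-16-60-144 0-18 5-18z"/><path data-summit="591 105" data-sink="27 387" d="M591 16l-87 1 0 67-5 18 0 18 54 129 11 32 4 9 8 5 16-1z"/><path data-summit="17 557" data-sink="27 387" d="M48 415l1 22-2 2-31 1 0 151 152 1 1-8-25-24-16-33-6-7-15-6-10-8-31-74z"/>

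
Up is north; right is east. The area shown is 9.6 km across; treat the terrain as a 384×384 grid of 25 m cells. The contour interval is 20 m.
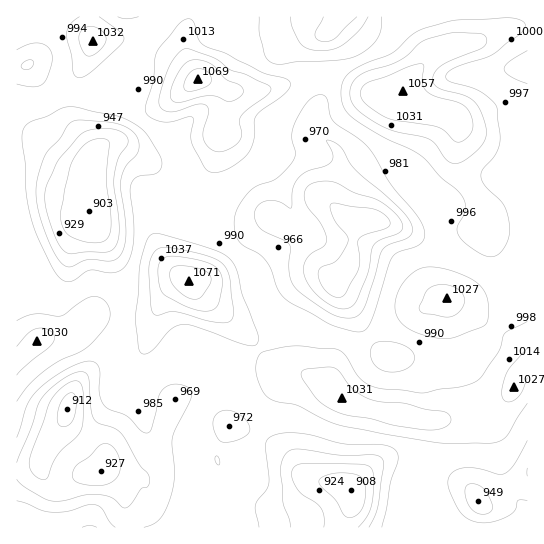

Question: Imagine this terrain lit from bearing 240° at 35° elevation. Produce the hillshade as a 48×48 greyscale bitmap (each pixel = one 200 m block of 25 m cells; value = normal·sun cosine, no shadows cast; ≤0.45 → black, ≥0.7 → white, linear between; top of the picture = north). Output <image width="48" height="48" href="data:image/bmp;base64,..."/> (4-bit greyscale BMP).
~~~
<image width="48" height="48" href="data:image/bmp;base64,Qk32BAAAAAAAAHYAAAAoAAAAMAAAADAAAAABAAQAAAAAAIAEAAATCwAAEwsAABAAAAAAAAAAAAAAABEREQAiIiIAMzMzAERERABVVVUAZmZmAHd3dwCIiIgAmZmZAKqqqgC7u7sAzMzMAN3d3QDu7u4A////AGZmd3VFZ3iId3d2ZmZmVWiamId3dkRWd2ZVZ2VFd4iId3d2ZmZmVVeruYd3ZDV4iFRFZmVGeImYd3d3ZmVVRVesuYd3ZEiqh0RGZlVXiImYh3d3dlRFVWi9yYd3VWmpdkVndmZ4mImYh3eIdUNWd4m8uYd3ZoqYZVV4d3eJqZmYd3iIdUR4maq7uoh3eJmYZVV4h3eKqZmYd3iHZVaJqqqqupiIiJmIZUV4iHeaupiId3d3dmiaqqqaqpmZmZmIZkRXeIibuoiIh2d3d4iZqpmqqqqpmIiHZkRFeaqqqXeIh2eIiIiZqqqqqqmIiIh3ZkREesupmHd4h3iZmYiaq6qZmHdmd3d3ZkRFetyph3Z4iHiJmZmaqph2ZlVmZneIdlVVe9yYh3Z5mIiImZmamHVVVVVnZniJh2ZmesuYh3eIiIiJmZmZh1RFVmZ3d3iZh2d3ebqYiHiIiIiJmYiIdkRFZnd3d3iZiHd3iJmIiId3d4iJmId2ZkRVZ4iIiIiJiHh3iIiIiYd3eIiZh3dmZlVmeJmYiIiJiIh2eHd4mYd3iJmYd2ZmZmZniaqZiIiIiIdmeHZnmYd4mqqHZmd3ZVZ4maqZiIiId3dmeHZnipiKu6hlVnd2U0aJmqqYh3d3d3dmeHZWiqmryoZEVnZUIkeaqqmIh2Znd3d3d3Zniru8p2Q0Z2VCE2mqqpiIdlVneHd2Z3Znisy6hlM1ZlQyNYmrqZiHZVVniHdlV3Znm8yoZTElZlREV4mrqYh2VVZ4iHdTRmVXm8qGQxE1ZlRFeIirqYdmZniId3ZCNVRYq6hTMiNWZVVmd3irqHd3eJmHd3UhNVV6y5ZERFVVVWZ3dmiZh3eIiZmHd2QhRWecy4ZWZnZlVmd3VFd3d5qpmZh3ZlQSRnit2od3d3ZlVnh1NGd3i8ypiIh2ZlMjVni92od4h3dlZ4hjRXiKzduYiIh2ZkMkZnnOyYeIh3dmeJdEaJqr3bmIiZdmZkM1ZnnOuHeIh3d3eIZFiaqry5iImYdmd0RFVnnNqHeIiId3iHZnmaqruYiJmXZnd1VVVXm7l3iIiYh3d3Z4iJmqqYiaqHZ3d1VVVnm6mJmYmph3d3d3d4mqmZmqqHd3d2ZmZnmqmqmJq6h2Z3ZmZ5qqmaqrqHZmZ2Z3ZnmqzLmJq5hlVnZWeaqqu6qqqHVVZnd3Z4q83KmZqpdUVnZmmqu8y6qqmGRFZ3eHeaq7uqqZmpdlZ3dnmrzMupmYhkNGd3d3iZmYiaupmql2Z3d3mrzKmZh2VDNWd2d4iIiHiKu6mZh3ZmZ3isyoiIZEMzRmdmZ4mId3eKu6mGZVRVVniaqXeHUzRFZmZWeZmYd3eJqqhTNDNFZneIh2d2VEZ3d2ZYiaqpd3iJqZYxI0RWZmZnd2Z3dmeIh3Zomqq6dneJmXUjRWZmZVVmd3eIiHd4d3d4iZq6dWZ4iHRFZ3ZmZUVoiIiIh3dmZmd3iIqoVEVniHVXh3ZmZVZ4iJmId2ZmZmd3d4iGQ0Z3iHZnh3ZmZmZniamHdmZmZndw=="/>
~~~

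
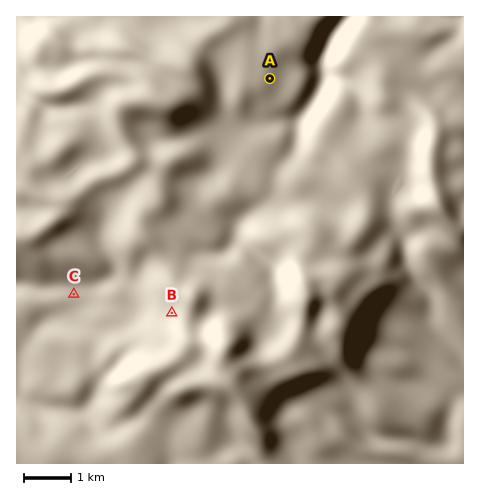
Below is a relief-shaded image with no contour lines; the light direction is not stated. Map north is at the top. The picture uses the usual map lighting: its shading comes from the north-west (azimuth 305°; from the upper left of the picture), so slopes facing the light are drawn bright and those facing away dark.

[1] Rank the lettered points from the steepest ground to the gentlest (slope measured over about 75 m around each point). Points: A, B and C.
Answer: B A C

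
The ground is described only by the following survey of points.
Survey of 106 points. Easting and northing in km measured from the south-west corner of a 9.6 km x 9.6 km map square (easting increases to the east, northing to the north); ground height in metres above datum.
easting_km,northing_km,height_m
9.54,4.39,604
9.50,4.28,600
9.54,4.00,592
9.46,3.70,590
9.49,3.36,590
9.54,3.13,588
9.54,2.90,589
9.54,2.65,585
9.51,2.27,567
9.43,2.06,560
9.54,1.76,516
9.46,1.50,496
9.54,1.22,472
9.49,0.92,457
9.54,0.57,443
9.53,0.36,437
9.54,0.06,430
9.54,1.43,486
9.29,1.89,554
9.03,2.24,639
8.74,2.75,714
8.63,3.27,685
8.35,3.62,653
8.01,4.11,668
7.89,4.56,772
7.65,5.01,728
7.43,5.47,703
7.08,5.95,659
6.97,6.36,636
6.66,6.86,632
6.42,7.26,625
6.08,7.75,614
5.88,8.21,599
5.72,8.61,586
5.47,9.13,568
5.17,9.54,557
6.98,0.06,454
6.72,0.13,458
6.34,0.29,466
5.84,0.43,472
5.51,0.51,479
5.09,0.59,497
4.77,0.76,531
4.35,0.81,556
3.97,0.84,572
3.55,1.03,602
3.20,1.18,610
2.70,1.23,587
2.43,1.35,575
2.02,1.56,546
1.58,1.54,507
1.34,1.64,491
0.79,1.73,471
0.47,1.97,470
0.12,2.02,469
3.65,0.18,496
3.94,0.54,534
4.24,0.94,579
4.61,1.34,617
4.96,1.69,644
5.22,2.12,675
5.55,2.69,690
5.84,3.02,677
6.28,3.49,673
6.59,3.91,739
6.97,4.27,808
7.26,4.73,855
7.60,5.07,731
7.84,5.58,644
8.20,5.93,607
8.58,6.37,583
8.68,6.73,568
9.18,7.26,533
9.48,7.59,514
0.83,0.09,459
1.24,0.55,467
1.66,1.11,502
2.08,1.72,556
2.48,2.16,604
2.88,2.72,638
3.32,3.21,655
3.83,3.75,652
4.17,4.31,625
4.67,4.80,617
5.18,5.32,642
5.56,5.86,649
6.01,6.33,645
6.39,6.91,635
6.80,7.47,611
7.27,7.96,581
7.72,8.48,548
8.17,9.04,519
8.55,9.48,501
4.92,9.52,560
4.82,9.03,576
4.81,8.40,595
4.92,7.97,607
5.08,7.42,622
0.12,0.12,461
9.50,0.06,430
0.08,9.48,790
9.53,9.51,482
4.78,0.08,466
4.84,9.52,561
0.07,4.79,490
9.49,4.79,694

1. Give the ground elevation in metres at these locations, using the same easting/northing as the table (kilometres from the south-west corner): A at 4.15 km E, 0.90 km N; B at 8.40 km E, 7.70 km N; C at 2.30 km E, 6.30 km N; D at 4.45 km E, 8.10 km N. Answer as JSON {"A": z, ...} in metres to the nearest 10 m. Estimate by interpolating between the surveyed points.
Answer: {"A": 580, "B": 550, "C": 610, "D": 650}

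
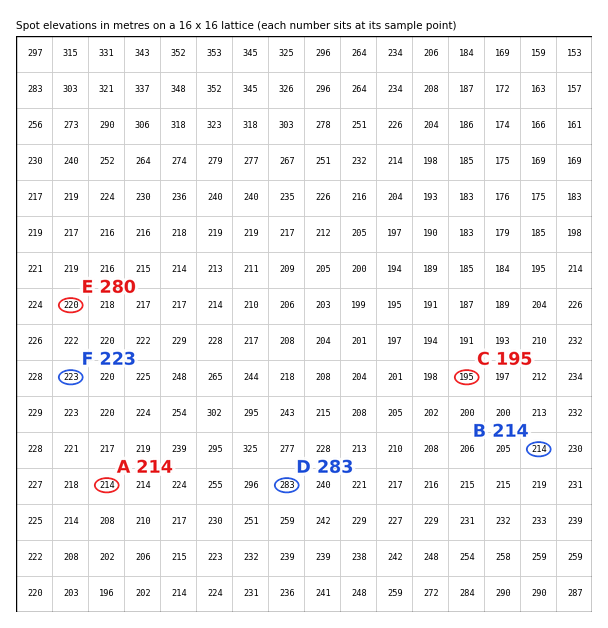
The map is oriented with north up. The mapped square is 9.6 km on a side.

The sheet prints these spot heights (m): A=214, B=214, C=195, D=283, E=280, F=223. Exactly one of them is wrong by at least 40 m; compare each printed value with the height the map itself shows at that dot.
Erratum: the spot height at E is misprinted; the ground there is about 220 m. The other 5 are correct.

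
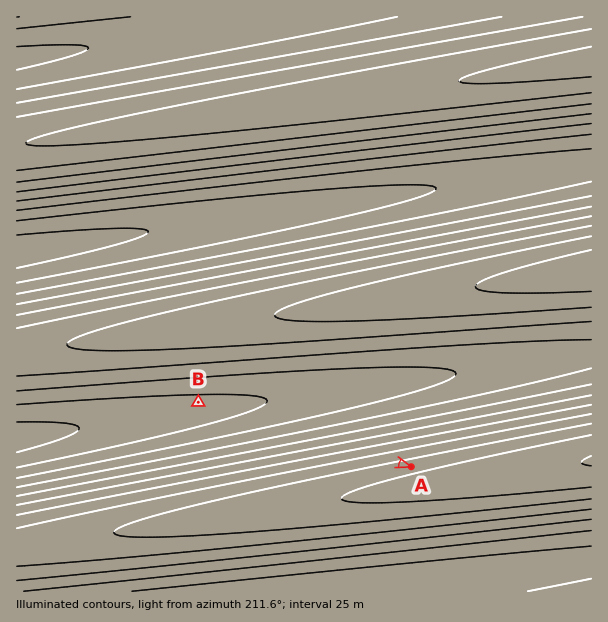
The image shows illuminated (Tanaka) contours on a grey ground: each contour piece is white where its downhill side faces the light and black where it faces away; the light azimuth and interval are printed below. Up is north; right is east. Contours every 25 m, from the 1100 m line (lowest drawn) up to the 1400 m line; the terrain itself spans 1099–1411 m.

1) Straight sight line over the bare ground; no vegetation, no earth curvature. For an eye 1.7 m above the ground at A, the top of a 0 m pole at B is out of sight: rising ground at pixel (388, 460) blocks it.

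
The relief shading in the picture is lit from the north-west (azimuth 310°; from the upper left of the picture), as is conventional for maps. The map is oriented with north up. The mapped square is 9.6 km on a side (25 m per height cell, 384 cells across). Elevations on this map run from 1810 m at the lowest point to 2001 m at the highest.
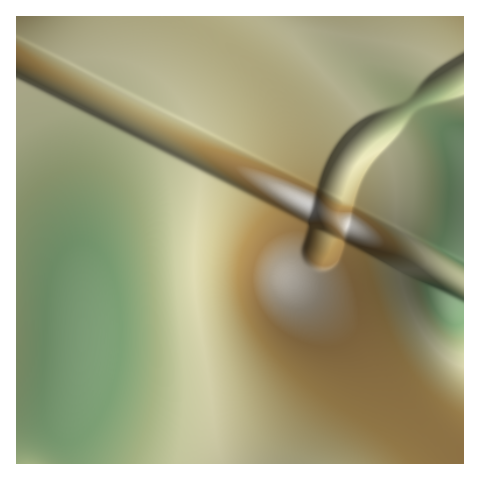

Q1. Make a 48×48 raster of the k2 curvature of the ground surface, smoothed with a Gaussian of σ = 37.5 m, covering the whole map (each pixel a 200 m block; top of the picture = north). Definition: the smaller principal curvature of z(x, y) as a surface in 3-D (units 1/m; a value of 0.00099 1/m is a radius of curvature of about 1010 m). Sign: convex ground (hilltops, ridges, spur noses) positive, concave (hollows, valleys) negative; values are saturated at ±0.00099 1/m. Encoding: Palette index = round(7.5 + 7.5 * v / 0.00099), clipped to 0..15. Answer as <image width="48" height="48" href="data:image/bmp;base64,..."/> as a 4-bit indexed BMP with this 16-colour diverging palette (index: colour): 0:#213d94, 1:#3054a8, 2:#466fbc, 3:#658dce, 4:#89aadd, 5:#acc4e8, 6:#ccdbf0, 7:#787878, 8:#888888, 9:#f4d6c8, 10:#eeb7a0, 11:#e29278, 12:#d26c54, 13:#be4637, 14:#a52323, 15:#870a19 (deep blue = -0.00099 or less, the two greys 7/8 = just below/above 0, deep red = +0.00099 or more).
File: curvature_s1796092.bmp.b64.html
<image width="48" height="48" href="data:image/bmp;base64,Qk32BAAAAAAAAHYAAAAoAAAAMAAAADAAAAABAAQAAAAAAIAEAAATCwAAEwsAABAAAAAAAAAAlD0hAKhUMAC8b0YAzo1lAN2qiQDoxKwA8NvMAHh4eACIiIgAyNb0AKC37gB4kuIAVGzSADdGvgAjI6UAGQqHAHd3d3d3d3d3d3d3d3d3d3d3d3d3d3d3d3d3d3d3d3d3d3d3d3d3d3d3d3d3d3d3d3d3d3d3d3d3d3d3d3d3d3d3d3d3d3d3d3d3d3d3d3d3d3d3d3d3d3iHd3d3d3d3d3d3d3d3d3d3d3d3d3d3eIiIh3d3d3d3d3d3d3d3d3d3d3d3d3d3eIiIh3d3d3d3d3d3d3d3d3d3d3d3d3d3eIiIh3d3d3d3d3d3d3d3d3d3d3d3d3d3d3iHd3d3d3d3d3d3d3d3d3d3d3d3d3d3d3d3d3d3d3d3d3d3d3d3d3d3d3d3d3d3d3d3d3d3d3d3d3d3d3d3d3d3d3d3d3d3d3d3d3d3d3d3d3d3d3d3d3d3d3d3d3d3d3d3d3d3d3d3dnd3d3d3d3d3d3d3d3d3d3d3d3d3d3d3Znd3d3d3d3d3d3d3d3d3d3d3d3d3d3d2Znd3d3d3d3d3d3d3d3d3d3d3d3d3d3d2Znd3d3d3d3d3d3d3d3eIiId3d3d3d3dmZnd3d3d3d3d3d3d3d3iIiIh3d3d3d3dmZnd3d3d3d3d3d3d3d4iIiIiHd4h3d3dlIHd3d3d3d3d3d3d3d4iIiIiIeIh3d3YgJ3d3d3d3d3d3d3d3eIiIiIiIiIh3dzAmd3d3d3d3d3d3d3d3eIiIiIh3iIh3MCZ3d3d3d3d3d3d3d3d3d4iIiIZVeIcwN3d3dHd3d3d3d3d3d3d3d4iIiHVVd0A4h3d0A3d3d3d3d3d3d3d3d3iIiHZVMDiIh3QDd3d3d3d3d3d3d3d3d3d3d4cgKoiIhAJ3d3d3d3d3d3d3d3d3d3d3dzAlWoiEAmd3d3d3d3d3d3d3d3d3d3d3MDplWZQCd3d3d3d3d3d3d3d3d3d3d3dAN4p1VAJ3d3eId3d3d3d3d3d3d3d3d0A3iImDAnd3d3iIiHd3d3d3d3d3d3d3QDeIiIQCVYd3d3iIiHd3d3d3d3d3d3dAN3iIdAJ1VXh3d4iIiHd3d3d3d3d3d0A3d3h0And2VVh3iIiIh3d3d3d3d3d3QDd3d3QCd3d3VVaIiIiId3d3d3d3d3dAN3d3dAJ3d3d3ZVV4iIh3d3d3d3d3d0A3d3d0And3d3d3dlVXiId3dnd3d3d3QDd3d3QCd3d3d3d3h2VVd3d3Znd3d3dAN3d3dAJ3d3d3d3d3iHZVV3dmZ3d3d0A3d3d0And3d3d3d3d4iIh2VXdnd3d3QDd3d3QCd3d3d3d3d3iIiId3d2Z3d3dAN3d3dAJ3d3d3d3d3d4iIh3d3Z3VWZ0A3d3d0And3d3d3d3d3iIiId3d2d3dVVSd3d3QCd3d3d3d3d3d4iIh3d3Z3d3d1VXd3dAJ3d3d3d3d3d3eIiId3d3d3d3eHZXd0And3d3d3d3d3d3iIh3d3d3d3d3d3d3QCd3d3d3d3d3d3d4iId3d3d3d3d3d3dwJnd3d3d3d3d3d3eIh3d3d3d3d3d3d3d2d3d3d3d3d3d3d3eHd3d3d3eHd3d3d3d3d3d3d3d3d3d3d3d3d3d3d4iHd3d3d3dw=="/>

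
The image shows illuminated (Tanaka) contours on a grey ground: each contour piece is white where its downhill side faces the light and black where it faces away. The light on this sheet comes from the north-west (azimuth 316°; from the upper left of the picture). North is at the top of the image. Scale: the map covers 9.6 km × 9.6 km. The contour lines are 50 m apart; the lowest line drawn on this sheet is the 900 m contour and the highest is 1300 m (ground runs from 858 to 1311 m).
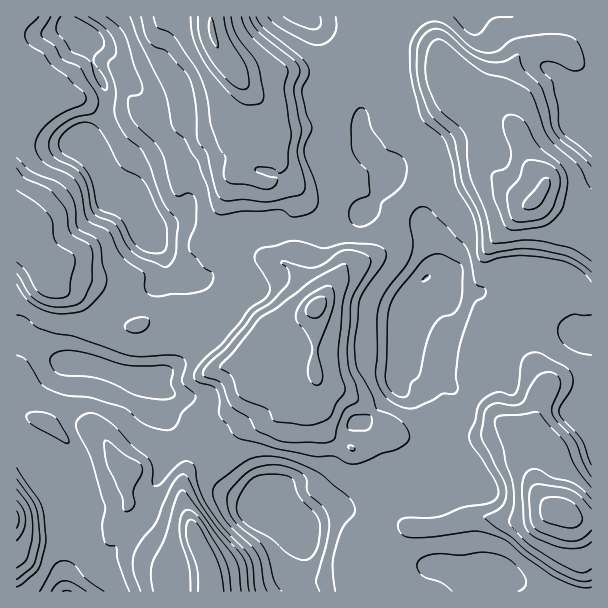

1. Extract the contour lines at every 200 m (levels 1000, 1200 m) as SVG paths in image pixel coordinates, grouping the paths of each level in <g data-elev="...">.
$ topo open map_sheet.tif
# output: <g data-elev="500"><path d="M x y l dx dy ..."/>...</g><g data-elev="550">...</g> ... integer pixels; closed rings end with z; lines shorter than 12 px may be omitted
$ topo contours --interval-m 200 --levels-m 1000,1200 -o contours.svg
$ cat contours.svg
<g data-elev="1000"><path d="M40 591l14-26 5-3 6-1 9 3 13 15 17 12"/><path d="M267 591l-3-7-3-20-3-9-6-9-18-16-10-11-9-18-2-9 1-6 4-4 25-19 11-5 13-2 21 3 28 12 31 24 6 8 2 6-1 4-12 15-9 29 0 13 2 21"/><path d="M452 591l-11-8-15-5-5-3-4-8 0-4 3-3 8-5 10-1 23 1 22-3 17 3 13 8 12 13 1 9-7 6"/><path d="M407 408l-11-3-8-6-6-7-5-11-2-9 2-19 0-36 2-12 5-11 21-27 6-12 2-12-3-19 1-8 5-7 7-2 8 3 34 36 5 10 5 26 2 3 8 3 1 5-3 5-6 2-3 4-13 38-5 32 2 13-1 5-4 2-10 0-26 13z"/><path d="M591 355l-13-3-11-5-7-8-2-9 2-7 9-7 6-2 16 1"/><path d="M17 315l9 3 9 8 5 3 14 4 21 4 53 18 13 2 30-2 9 1 4 3 2 4-4 15 1 5 11 10 2 5-3 4-11 11-4 10-4 5-7 2-11-1-15-7-13-12-6-3-32-9-25-3-18-7-7-5-13-22-4-4-6-2"/><path d="M360 227l-4-1-5-4-2-9 1-6 3-4 15-7 2-4-2-20-13-16-4-10 0-18 1-9 5-9 5-2 5 3 5 18 13 18 17 10 4 5 1 6-1 9-4 8-7 7-12 10-6 16-9 7z"/><path d="M106 17l13 10 6 8 9 30 8 19 0 6-1 3-10 3-3 3 0 8 3 10 6 9 17 15 6 9 4 9 6 25 4 10 5 2 10-3 3 1 3 5 1 23-7 19 0 8 14 17 9 6 2 4-4 9-7 6-14 3-16 0-14 2-10-2-4-6 0-12-2-4-14-9-7-7-14-25-16-8-5-4-2-6-4-21-6-12-7-6-21-9-8-9-4-7 0-6 7-14 17-14 24-11 3-3 0-3-3-7-17-16-15-10-7-11-12-7-6-6-1-6 1-5 13-13"/><path d="M336 17l0 10-2 8-7 7-9 3-10-2-23-12-10-7-7-7"/><path d="M512 17l-18 1-5 3-9 12-6 2-9-5-12-13"/></g><g data-elev="1200"><path d="M231 591l-2-21-6-15-22-35-7-8-6-2-3 1-3 4-3 15 2 12 8 26 2 23"/><path d="M17 541l6-10 3-10-2-11-7-10"/><path d="M591 499l-9-10-7-5-23-6-13-8-9 0-4 3-3 6-1 12 2 30 2 7 4 5 10 7 24 8 17 0 10-6"/><path d="M314 384l3 1 3-1 3-6-5-28 16-47 0-12-2-4-3-1-9 3-14 8-6 8-4 9 1 7 8 11 7 13 0 6-4 21 2 8z"/><path d="M510 230l6 0 23-3 12-5 7-7 5-8 5-25-2-8-4-7-23-21-14-24-7-6-8-1-5 2-2 6 2 11 6 16-1 11-4 7-13 5-1 6 3 22 9 23z"/><path d="M191 17l0 13 3 12 8 17 8 12 18 21 11 9 7 4 12-1 5-3 1-5-5-28-5-9-18-24-5-18"/></g>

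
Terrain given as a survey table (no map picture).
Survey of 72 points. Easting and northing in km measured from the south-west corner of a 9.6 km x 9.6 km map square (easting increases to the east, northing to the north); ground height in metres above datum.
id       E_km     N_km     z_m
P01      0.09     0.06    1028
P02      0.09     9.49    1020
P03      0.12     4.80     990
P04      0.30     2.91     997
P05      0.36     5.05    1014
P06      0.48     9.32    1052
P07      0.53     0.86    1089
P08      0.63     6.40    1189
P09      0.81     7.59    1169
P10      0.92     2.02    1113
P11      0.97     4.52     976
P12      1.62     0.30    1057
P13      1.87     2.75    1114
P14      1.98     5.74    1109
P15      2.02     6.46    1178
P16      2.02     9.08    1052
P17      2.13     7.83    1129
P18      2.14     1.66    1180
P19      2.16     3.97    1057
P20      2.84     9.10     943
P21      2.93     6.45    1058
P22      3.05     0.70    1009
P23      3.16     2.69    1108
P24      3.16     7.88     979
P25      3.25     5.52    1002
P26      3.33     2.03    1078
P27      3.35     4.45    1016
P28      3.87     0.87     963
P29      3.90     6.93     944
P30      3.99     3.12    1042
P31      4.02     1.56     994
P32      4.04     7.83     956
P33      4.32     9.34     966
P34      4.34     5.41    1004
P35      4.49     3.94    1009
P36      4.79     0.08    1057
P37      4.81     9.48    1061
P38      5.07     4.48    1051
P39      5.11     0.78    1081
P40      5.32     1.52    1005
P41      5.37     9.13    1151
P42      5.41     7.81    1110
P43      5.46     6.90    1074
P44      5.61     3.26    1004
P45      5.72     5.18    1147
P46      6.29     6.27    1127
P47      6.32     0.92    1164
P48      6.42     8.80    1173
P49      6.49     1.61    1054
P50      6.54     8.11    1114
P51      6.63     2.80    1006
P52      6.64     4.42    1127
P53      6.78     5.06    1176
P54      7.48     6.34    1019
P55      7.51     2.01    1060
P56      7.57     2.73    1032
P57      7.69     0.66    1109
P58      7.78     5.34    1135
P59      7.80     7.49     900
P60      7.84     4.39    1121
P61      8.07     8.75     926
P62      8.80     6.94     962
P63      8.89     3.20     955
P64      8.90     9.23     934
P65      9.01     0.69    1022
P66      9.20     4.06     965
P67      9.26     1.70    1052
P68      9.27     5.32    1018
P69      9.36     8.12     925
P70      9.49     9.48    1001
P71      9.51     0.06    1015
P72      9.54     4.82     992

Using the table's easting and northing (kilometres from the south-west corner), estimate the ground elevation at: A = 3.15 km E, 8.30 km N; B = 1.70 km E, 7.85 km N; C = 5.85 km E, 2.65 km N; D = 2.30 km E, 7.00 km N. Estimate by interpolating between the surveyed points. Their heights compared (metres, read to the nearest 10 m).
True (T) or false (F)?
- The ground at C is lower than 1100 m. T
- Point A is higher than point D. F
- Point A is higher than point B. F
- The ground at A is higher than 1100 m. F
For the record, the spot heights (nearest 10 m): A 960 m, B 1180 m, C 970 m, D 1130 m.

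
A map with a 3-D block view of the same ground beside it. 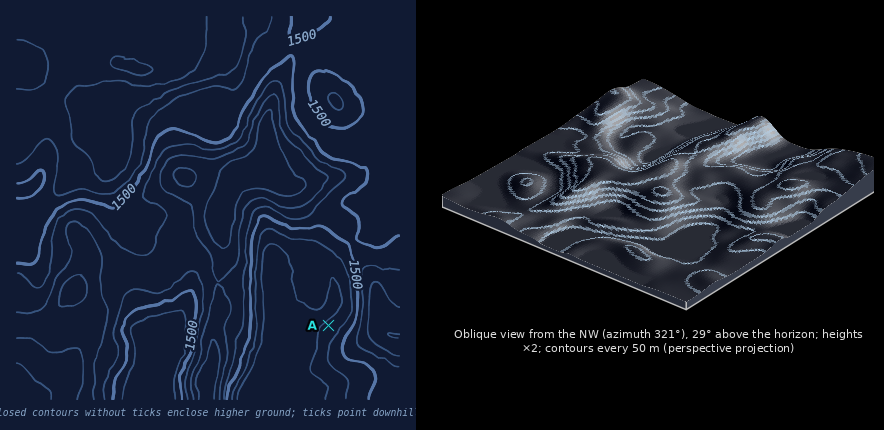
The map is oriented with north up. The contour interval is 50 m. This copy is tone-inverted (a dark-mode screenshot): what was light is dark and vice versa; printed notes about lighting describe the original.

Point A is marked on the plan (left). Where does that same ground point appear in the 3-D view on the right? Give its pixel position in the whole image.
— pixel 649 124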